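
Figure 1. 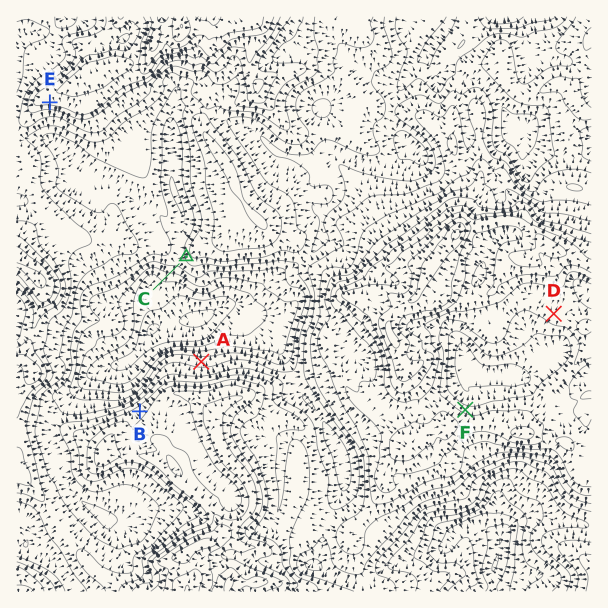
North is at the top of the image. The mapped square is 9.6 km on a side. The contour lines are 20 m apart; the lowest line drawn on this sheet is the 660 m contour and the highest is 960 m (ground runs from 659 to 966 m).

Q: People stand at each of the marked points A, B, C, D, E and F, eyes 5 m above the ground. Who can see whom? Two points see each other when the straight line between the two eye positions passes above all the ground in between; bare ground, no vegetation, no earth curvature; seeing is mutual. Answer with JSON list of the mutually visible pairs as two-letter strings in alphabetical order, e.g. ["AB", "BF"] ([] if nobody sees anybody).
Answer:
["AC", "AE", "BC", "BE", "CE", "DF"]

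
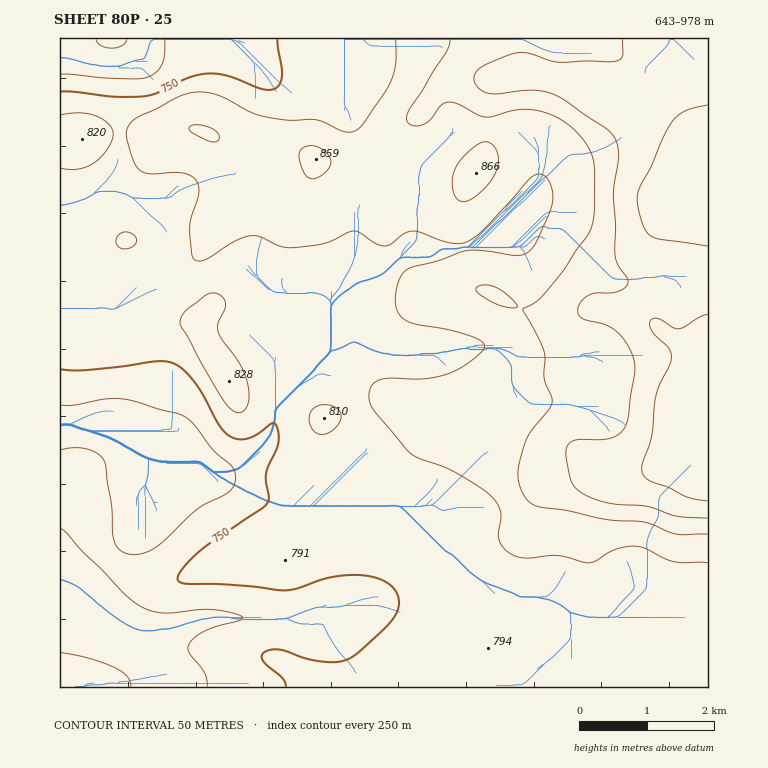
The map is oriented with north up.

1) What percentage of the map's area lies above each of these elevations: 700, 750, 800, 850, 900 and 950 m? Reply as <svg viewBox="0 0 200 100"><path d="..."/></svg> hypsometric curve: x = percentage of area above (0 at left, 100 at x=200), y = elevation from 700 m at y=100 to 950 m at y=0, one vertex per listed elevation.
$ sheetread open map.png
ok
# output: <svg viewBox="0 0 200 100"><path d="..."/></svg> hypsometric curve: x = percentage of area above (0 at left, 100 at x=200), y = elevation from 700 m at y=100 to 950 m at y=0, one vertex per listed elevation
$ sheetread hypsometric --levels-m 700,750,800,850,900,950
<svg viewBox="0 0 200 100"><path d="M184 100l-21-20-76-20-46-20-16-20-17-20"/></svg>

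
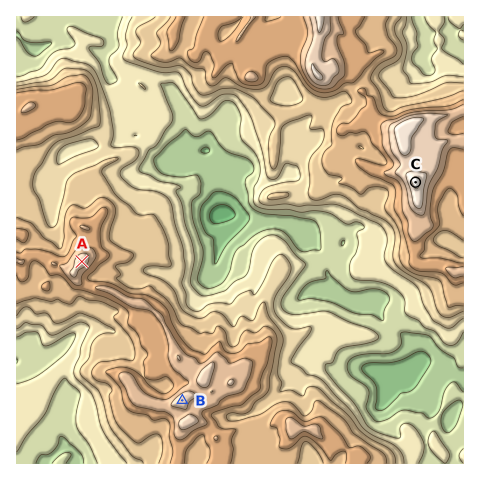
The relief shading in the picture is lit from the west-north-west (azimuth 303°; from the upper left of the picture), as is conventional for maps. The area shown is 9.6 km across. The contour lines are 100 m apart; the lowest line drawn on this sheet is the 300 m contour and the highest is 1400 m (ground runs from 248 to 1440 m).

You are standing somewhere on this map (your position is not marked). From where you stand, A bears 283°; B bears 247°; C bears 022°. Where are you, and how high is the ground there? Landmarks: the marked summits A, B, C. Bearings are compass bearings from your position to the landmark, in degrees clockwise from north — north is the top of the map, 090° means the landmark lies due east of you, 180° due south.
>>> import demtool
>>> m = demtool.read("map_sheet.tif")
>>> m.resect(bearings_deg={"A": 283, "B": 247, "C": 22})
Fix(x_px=358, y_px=326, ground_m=600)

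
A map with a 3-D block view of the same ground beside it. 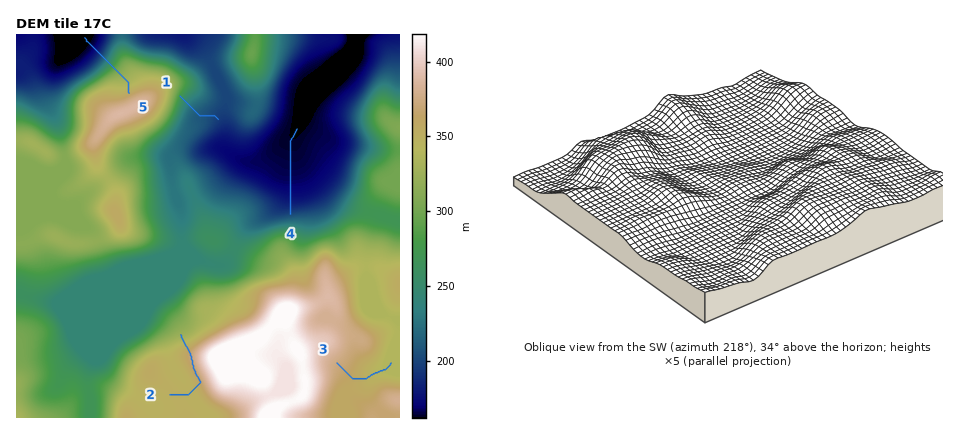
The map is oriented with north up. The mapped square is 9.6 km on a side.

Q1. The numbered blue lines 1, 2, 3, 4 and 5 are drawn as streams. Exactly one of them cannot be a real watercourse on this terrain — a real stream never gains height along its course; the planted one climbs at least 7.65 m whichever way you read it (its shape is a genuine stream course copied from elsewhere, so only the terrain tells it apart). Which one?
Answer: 2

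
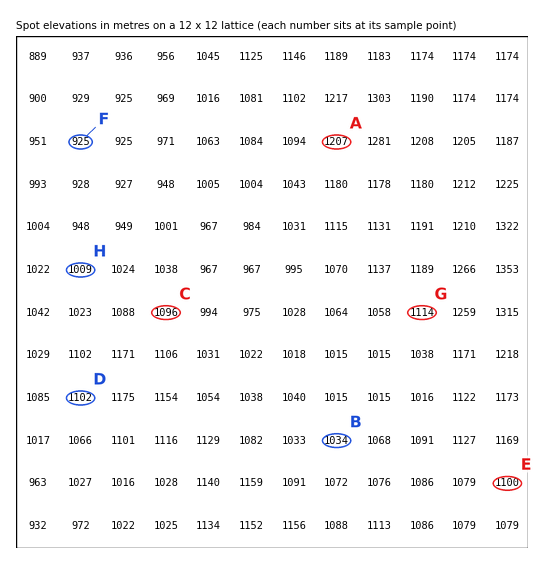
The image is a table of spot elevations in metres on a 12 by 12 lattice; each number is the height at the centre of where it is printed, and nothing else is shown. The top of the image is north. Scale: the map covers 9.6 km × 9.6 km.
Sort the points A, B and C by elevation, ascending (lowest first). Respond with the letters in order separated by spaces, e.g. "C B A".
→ B C A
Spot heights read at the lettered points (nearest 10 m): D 1100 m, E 1100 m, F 920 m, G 1110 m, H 1010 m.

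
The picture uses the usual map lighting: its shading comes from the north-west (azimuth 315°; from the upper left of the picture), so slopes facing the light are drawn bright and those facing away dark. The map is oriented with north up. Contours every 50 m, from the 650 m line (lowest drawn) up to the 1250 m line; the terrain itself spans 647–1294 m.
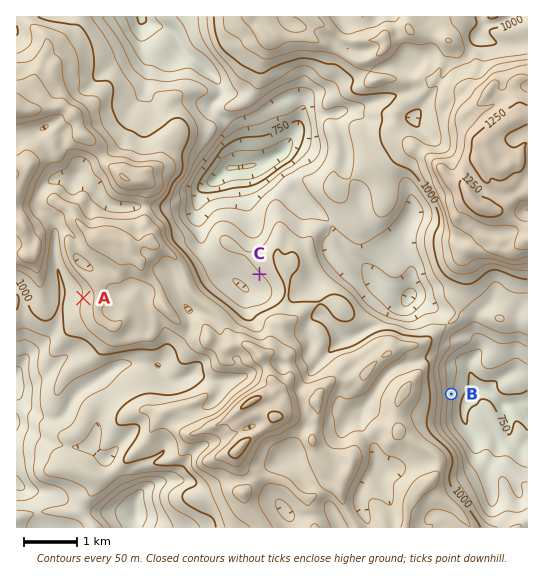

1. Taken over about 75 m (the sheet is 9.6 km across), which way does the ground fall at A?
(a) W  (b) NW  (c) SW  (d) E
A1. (a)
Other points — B E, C SW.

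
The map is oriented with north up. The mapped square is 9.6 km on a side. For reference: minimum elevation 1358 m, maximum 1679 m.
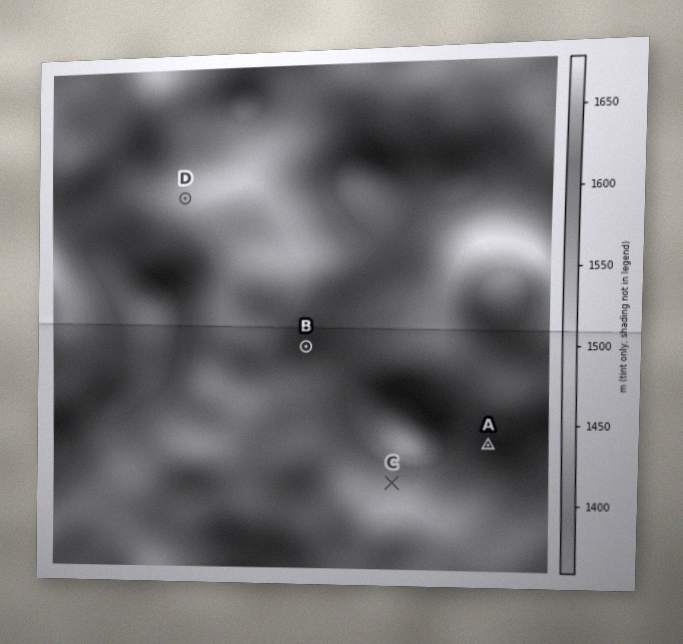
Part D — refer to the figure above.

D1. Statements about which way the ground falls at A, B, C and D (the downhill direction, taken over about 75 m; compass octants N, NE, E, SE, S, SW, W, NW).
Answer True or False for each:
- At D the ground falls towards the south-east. True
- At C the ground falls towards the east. False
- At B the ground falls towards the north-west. True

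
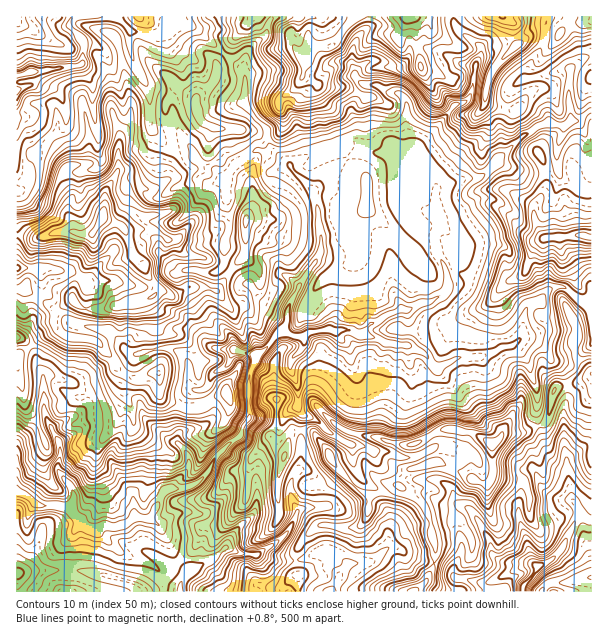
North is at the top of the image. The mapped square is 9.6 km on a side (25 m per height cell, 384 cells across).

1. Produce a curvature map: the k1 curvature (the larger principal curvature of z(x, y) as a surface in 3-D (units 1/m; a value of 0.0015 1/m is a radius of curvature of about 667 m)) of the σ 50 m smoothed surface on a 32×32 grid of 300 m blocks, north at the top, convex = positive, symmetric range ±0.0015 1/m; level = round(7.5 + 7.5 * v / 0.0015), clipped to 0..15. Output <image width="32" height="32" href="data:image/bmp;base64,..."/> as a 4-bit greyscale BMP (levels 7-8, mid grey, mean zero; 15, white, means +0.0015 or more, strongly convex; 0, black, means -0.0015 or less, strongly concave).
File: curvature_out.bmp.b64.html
<image width="32" height="32" href="data:image/bmp;base64,Qk12AgAAAAAAAHYAAAAoAAAAIAAAACAAAAABAAQAAAAAAAACAAATCwAAEwsAABAAAAAAAAAAAAAAABEREQAiIiIAMzMzAERERABVVVUAZmZmAHd3dwCIiIgAmZmZAKqqqgC7u7sAzMzMAN3d3QDu7u4A////AJiIiqqauqy6mZq86qqtz8qpmZiImInompiIiJ2cqImZmYiZmYmoza6HiYeNnKqciquYiZmJrJz53Mx4qprKu5rKqaqJqYro+Zhvh8mY2NeZiuqoipvbyOmorKuqmtjIea2JyYmbnrjoi9maqbvZmoquq8mJyfrqyY+amaqH1oqKjpuquorsn6rrz//7reuqeau5ibiJn7nbv7iWfeq9nYnIqXmau7zv6fl3h3l5fb6JuKiKqqeezrm4iIiIiHm9yqeHfJq4uvvoqIiIqJiKmovIqsmImZrJ+7qamJqIiIm6msqYiamb3YyomcuYiIh3rLmr3LqZirqsuamYmZqpieqpq3qs7KyJubiImZiI2ojZqImIjmqae4q5iIiJmKzYuKd4uryLycmKioiImIeYybfOvMe564fJmZmIiIiHeczdurnbm52o2ZmJiIiIiHupiWi4uarrp6qYiYiHiIipyIeIyruamXiaeIh5iIeKu4qIiOuOp5mIioiIiIiIioiLmJiZn3iHqIiIiIiHeIqJypiIiYynmKvKyIiIeHiKqpuZp6ucuJmoieibmKmr76uoubqcm7iZmIrbuq23r7zoqpupqpmoyZmHfKuKqvva94maqanKm4iaeYyqmpromOyKeJrJrJh5mqm6nKy7qbmbyqepi8qZiJi6qqjKmpqKq5iq"/>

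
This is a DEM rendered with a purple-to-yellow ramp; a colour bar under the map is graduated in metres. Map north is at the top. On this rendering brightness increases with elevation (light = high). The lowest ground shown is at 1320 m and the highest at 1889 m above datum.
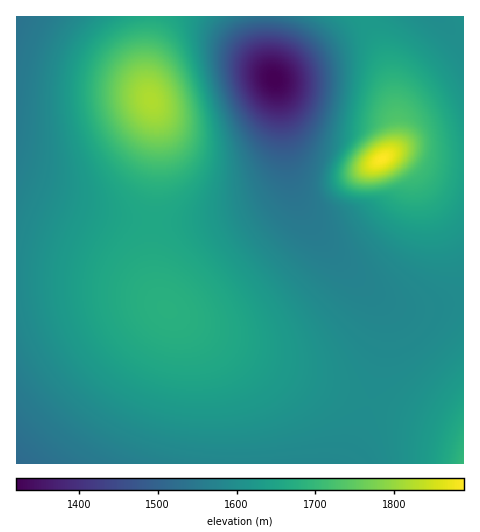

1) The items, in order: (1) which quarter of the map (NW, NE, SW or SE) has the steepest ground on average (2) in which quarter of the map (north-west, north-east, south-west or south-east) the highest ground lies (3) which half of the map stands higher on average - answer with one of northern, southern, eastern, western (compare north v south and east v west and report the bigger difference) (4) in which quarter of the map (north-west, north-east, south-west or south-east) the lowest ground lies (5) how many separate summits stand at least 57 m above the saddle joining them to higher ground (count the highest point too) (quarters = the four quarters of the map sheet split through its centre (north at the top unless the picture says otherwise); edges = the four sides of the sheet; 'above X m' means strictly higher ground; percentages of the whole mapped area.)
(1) The north-east quarter is the steepest part of the map.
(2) Look to the north-east quarter for the highest ground.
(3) The western half stands higher on average than the eastern half.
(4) Look to the north-east quarter for the lowest ground.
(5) Counting only tops that stand 57 m proud, the map has 3 summits.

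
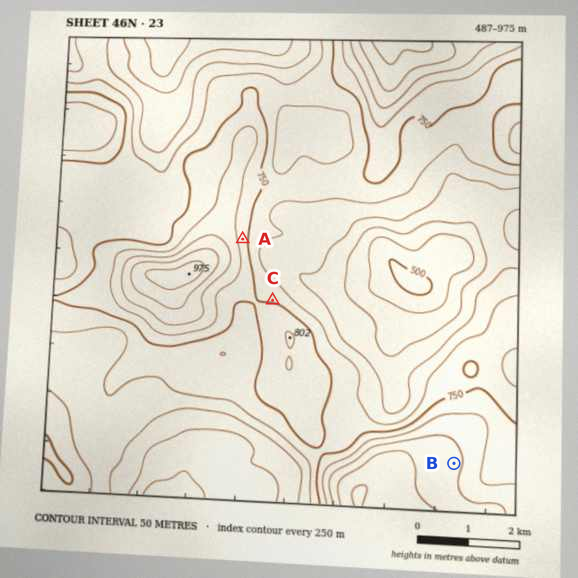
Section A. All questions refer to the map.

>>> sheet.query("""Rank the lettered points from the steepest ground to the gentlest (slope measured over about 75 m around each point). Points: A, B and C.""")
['A', 'C', 'B']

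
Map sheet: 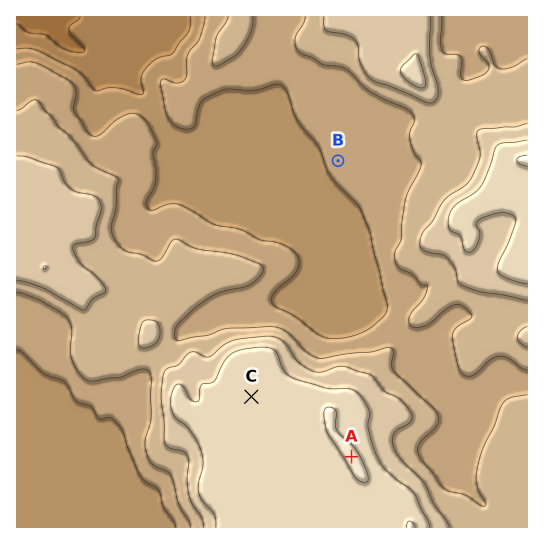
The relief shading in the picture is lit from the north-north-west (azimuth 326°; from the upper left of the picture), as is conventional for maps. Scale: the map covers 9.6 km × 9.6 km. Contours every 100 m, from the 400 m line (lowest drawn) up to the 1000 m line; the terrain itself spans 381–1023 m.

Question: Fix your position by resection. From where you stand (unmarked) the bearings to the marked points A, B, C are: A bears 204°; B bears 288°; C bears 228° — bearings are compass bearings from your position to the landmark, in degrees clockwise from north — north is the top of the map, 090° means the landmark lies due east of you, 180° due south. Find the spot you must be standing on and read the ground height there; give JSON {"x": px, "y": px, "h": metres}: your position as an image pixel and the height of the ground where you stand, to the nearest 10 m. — {"x": 465, "y": 203, "h": 930}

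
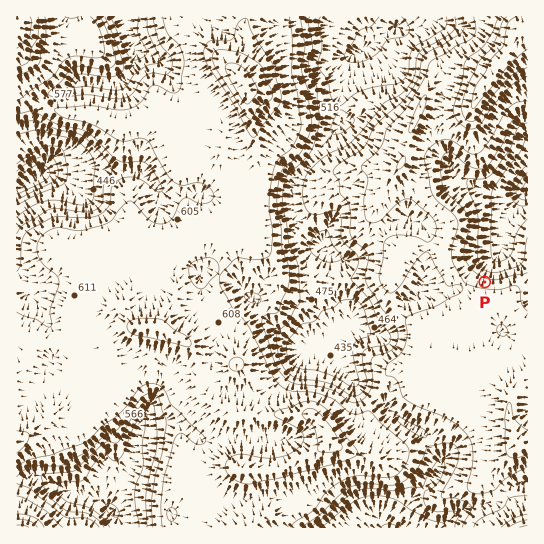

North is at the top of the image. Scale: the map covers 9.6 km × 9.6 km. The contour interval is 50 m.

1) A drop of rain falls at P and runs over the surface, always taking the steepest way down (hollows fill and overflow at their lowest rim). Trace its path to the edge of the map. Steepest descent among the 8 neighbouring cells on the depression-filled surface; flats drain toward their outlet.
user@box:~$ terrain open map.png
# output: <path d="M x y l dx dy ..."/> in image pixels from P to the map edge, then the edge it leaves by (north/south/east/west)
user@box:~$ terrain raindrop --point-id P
<path d="M485 282l0-7 4-8 8-8 4-8 0-4 1-1 0-11 1-1 2-8 4-7 9-9 1-7 4-8 4-4"/>
exit: east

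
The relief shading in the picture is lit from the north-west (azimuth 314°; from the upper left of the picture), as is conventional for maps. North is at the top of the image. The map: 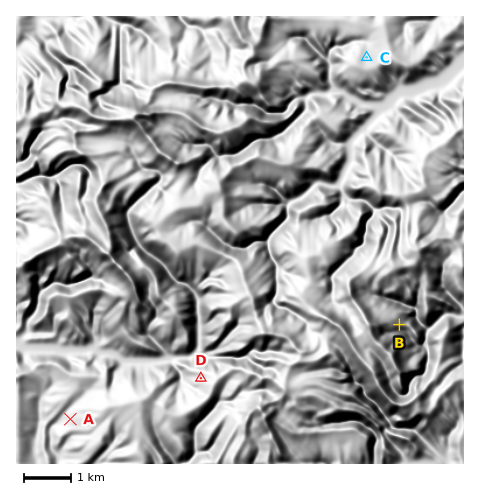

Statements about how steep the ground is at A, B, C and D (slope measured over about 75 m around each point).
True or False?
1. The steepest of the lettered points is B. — True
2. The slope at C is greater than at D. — False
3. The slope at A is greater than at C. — True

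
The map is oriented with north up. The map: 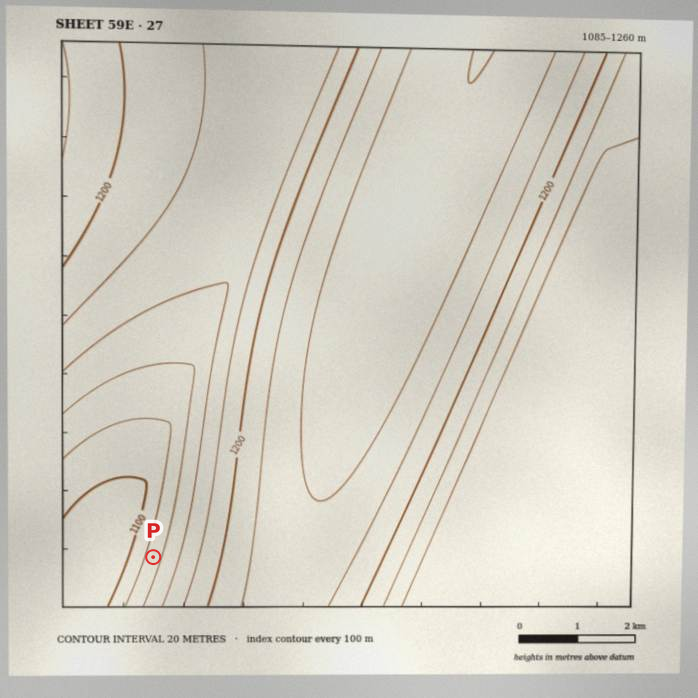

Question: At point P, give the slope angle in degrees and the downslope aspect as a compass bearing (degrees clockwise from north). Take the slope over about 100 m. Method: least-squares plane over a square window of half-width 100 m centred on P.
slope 4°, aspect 287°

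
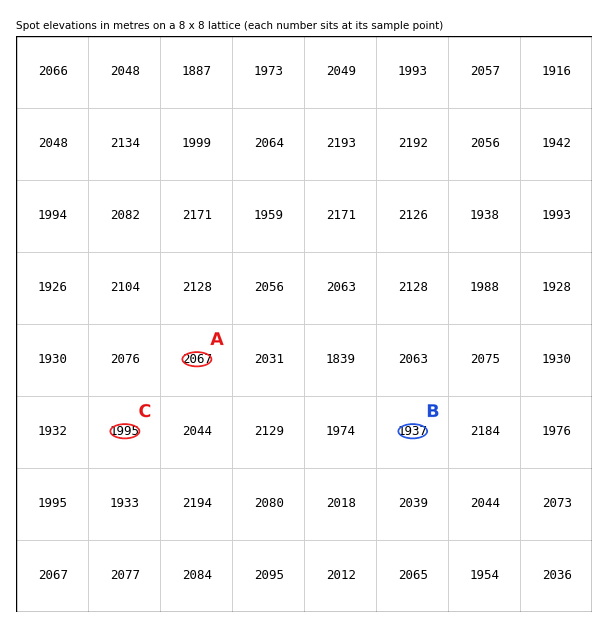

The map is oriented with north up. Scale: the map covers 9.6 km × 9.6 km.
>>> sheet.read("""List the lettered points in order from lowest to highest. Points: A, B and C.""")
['B', 'C', 'A']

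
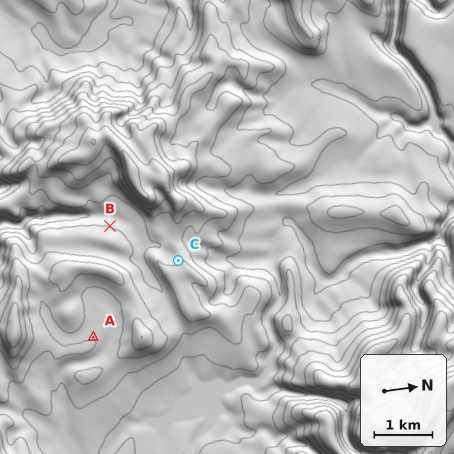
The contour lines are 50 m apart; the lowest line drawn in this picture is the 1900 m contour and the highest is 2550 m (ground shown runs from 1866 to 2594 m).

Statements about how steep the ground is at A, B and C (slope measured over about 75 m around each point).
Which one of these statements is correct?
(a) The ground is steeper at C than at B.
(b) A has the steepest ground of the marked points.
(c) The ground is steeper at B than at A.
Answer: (c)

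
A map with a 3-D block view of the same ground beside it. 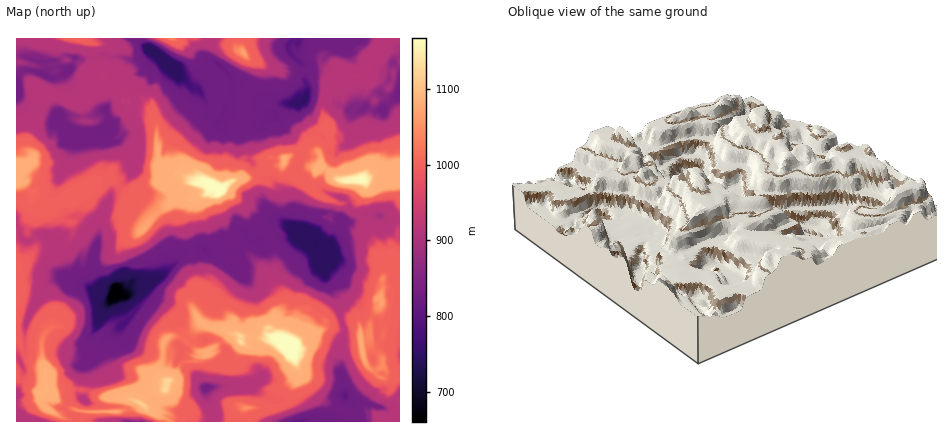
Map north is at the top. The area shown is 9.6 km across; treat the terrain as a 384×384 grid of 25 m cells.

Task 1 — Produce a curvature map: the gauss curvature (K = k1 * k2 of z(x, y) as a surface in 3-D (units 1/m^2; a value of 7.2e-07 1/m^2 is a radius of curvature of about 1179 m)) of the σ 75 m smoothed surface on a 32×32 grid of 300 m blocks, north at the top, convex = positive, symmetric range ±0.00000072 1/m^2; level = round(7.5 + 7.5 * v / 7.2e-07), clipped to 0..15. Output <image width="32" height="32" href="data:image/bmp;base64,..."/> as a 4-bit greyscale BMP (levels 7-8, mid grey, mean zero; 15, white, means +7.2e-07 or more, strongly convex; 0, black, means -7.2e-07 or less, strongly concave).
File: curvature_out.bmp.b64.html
<image width="32" height="32" href="data:image/bmp;base64,Qk12AgAAAAAAAHYAAAAoAAAAIAAAACAAAAABAAQAAAAAAAACAAATCwAAEwsAABAAAAAAAAAAAAAAABEREQAiIiIAMzMzAERERABVVVUAZmZmAHd3dwCIiIgAmZmZAKqqqgC7u7sAzMzMAN3d3QDu7u4A////AFXHRSmRi3mplmZGmGh3eYdmui8JRMdYVC+rV4hoR3aT6YlgD4Z3mm+helhEdZlnbAh1d4n0F7ymZWXUj4xneJW36n+ICvZWB3mn50F3vIaXtjiGdnoLCU+3NnefaFG8dmdmS3d9dvk5V/VKjUiXpndHd7QZh2qTOYaGaoSKlbeHqYfn2GZniJmZmEdYd5NVZ4e+m2GGiHOIk2WKh3lndsaHQZGb+neMV4aZt6iHVpX4h1qBw+V3h6mXiHRXmFxZV3lMZ1G6eMd4h4mYZ36Gh2d5Z6Y/c2hiVld0qWt4tnmIe1d414h3l2h4d4ZYZ6d5i4aJV5WD95eJZnh3iYaFpJVod6d0lsdodofTg/mHjDd4aIh2d5dzeYmEbmVIaGYXq3d3iI54iWaBl0mZl3zMaoWUU3h2FFp3es1ZlpeBS1ZYh193iH1IhnpplVVHZW3aeHx0eImIm3homEOD9ZjHZ3dvZHd3R5WXeXh2lbB3Ooh6p1qYedWKeIeYp4dohYl3iFOYaHeWhGh3iHd4poW0eFaHfneUl3iHeHd4d2R+epb3V0Z5bHhPeXZ4eIWP4GiYlLd2d3Z3WHaJd3d3iMZ3dZl+mGeIdWdcN3d2WUc4d4hoc4a3eHqYnReIaLPGiJZXZqiItmhYaWQPafmXiGWbiHdnhmi1Pq9PYAtxypl3eHd3"/>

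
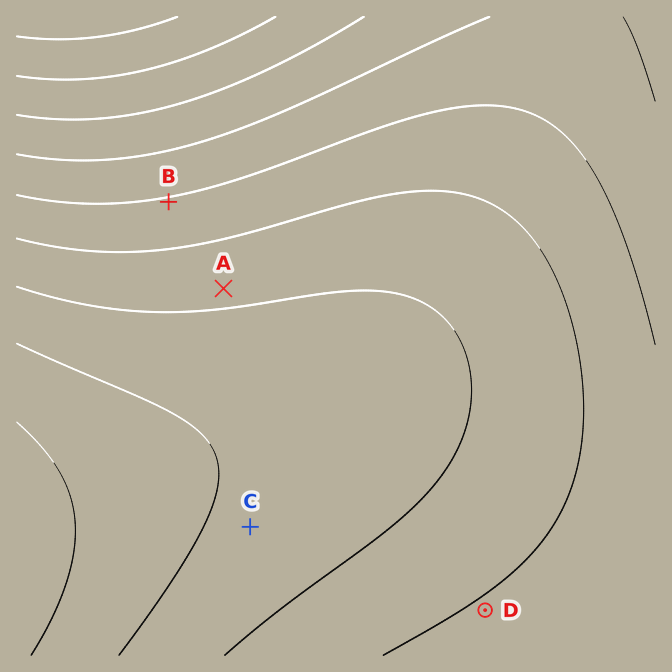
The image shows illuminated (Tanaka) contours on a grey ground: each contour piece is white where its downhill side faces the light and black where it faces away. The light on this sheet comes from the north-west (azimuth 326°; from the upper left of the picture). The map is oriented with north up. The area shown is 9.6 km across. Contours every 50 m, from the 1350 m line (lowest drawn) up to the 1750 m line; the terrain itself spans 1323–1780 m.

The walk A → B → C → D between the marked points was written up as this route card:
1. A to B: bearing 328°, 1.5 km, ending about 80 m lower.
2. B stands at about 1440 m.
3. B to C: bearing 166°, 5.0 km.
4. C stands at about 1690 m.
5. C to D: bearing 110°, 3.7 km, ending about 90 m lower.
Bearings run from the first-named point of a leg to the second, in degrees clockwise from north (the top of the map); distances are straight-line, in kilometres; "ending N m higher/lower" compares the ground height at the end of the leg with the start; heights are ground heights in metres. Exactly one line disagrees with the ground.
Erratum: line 2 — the height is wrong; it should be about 1550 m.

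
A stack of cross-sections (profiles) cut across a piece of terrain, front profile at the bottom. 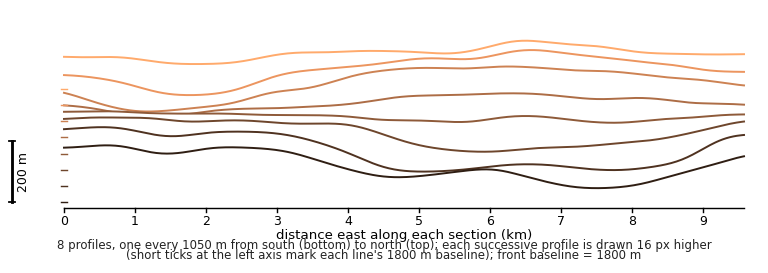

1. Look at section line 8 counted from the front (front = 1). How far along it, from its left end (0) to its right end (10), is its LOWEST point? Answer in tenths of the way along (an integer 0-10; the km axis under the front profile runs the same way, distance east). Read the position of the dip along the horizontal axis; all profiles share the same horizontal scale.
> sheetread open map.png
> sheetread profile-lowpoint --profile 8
2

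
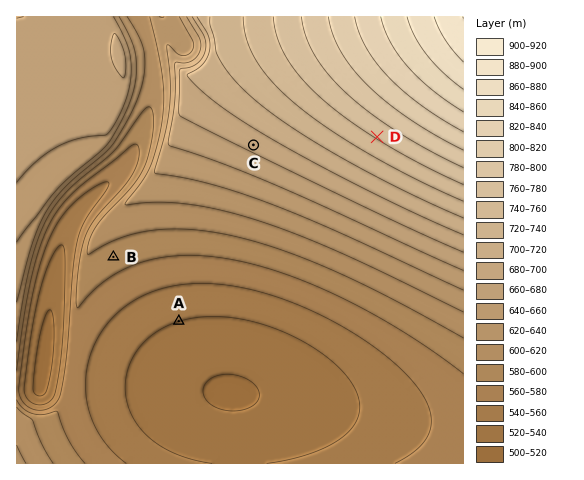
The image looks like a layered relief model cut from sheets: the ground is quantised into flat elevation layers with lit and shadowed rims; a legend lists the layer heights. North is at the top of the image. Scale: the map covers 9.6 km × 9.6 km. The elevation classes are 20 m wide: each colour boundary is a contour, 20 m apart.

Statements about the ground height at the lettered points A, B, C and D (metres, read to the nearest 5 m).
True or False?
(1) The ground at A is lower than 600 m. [True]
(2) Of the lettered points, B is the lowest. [False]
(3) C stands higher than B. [True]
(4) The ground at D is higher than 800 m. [False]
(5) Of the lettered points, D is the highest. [True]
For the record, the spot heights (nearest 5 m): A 540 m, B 590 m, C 685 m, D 760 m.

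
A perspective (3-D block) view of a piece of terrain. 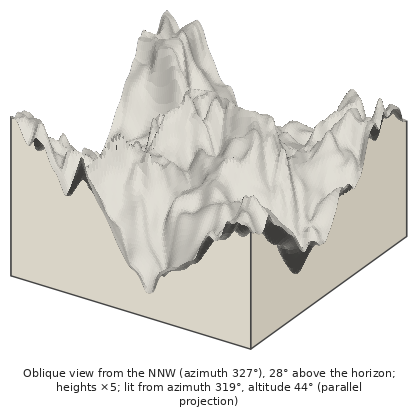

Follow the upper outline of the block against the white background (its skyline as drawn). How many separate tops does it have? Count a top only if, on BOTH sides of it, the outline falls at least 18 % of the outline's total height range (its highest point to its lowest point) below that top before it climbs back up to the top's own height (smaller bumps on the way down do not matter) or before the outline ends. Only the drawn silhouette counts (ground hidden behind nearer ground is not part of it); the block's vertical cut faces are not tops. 2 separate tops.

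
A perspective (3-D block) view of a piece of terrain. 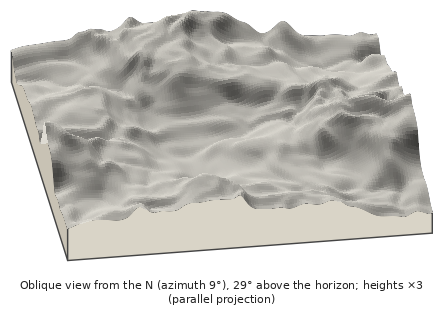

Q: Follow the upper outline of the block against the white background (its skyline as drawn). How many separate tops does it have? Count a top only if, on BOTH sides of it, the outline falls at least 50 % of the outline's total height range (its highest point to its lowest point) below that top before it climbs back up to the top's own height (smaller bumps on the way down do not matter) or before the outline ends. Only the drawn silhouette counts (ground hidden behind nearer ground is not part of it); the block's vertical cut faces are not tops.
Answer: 0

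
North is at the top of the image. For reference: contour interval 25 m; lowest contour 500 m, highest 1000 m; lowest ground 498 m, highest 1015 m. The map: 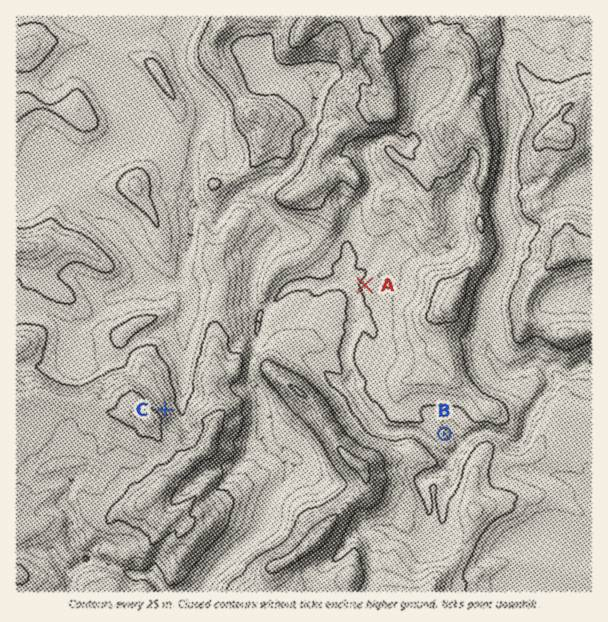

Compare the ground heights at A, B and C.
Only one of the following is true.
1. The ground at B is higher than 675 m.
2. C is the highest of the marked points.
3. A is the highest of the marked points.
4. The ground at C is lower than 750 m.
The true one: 2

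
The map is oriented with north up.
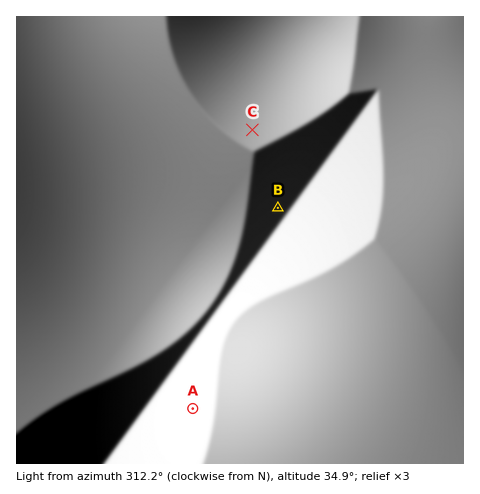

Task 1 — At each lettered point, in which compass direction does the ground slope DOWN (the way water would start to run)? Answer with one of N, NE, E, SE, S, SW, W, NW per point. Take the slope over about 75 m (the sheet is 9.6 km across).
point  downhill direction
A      NW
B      SE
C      N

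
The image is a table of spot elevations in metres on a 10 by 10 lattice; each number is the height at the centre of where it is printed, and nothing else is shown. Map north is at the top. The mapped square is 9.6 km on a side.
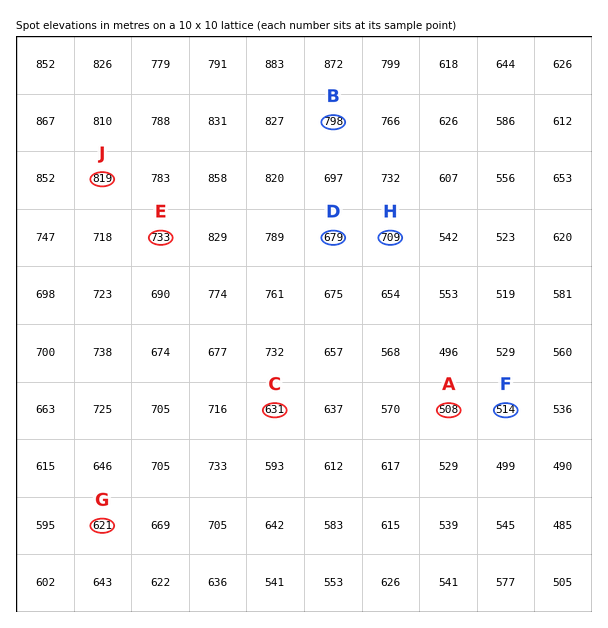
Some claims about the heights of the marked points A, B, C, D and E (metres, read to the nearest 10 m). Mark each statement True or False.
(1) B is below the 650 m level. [False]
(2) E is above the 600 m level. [True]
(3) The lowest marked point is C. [False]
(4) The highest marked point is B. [True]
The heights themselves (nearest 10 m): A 510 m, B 800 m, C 630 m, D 680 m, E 730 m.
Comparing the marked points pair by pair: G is below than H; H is below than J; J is above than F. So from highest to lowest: J H G F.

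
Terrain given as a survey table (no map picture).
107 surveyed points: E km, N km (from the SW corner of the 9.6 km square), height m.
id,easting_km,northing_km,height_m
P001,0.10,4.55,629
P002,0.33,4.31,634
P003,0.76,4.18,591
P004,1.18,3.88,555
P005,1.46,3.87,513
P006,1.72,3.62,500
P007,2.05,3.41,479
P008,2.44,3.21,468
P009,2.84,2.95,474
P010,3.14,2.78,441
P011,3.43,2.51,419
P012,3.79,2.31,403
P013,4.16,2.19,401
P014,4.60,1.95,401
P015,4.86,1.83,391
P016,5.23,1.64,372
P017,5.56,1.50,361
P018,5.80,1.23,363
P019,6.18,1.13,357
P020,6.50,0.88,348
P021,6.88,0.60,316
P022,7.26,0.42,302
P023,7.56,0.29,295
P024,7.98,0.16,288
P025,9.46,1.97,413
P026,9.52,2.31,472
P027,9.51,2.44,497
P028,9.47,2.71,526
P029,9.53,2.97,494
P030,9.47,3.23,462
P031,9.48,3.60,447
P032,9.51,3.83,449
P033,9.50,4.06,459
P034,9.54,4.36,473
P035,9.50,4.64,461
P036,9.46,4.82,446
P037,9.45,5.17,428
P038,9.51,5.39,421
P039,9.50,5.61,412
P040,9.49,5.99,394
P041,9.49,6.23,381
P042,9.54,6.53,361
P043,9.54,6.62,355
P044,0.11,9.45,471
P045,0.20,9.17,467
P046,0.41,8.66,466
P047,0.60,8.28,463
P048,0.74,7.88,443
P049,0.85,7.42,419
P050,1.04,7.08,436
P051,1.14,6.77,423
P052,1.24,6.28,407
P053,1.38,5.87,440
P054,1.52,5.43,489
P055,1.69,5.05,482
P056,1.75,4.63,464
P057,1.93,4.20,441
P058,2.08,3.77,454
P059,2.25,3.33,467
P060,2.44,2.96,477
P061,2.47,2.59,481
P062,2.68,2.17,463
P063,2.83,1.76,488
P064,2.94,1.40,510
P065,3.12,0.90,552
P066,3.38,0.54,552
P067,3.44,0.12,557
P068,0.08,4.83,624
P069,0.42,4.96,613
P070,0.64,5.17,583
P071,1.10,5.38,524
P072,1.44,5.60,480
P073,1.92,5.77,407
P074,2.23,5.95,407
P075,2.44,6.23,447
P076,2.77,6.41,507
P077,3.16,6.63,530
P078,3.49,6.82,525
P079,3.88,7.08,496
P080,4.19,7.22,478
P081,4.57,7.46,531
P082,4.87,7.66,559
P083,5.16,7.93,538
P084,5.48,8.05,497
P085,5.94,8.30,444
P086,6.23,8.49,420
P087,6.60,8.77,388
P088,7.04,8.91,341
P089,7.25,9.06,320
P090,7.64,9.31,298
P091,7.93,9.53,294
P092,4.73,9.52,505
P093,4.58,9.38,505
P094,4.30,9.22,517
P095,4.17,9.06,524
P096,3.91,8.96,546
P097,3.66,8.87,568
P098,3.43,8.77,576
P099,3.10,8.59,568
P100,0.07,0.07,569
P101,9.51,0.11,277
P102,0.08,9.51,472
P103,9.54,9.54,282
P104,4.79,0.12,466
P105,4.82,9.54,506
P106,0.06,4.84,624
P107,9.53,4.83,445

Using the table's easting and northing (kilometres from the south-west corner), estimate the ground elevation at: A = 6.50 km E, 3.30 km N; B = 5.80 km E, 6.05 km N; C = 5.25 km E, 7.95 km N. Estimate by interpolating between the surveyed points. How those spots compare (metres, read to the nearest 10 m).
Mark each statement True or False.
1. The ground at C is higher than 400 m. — True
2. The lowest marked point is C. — False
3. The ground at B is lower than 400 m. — False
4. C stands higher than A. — True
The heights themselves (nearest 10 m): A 390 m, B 540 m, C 530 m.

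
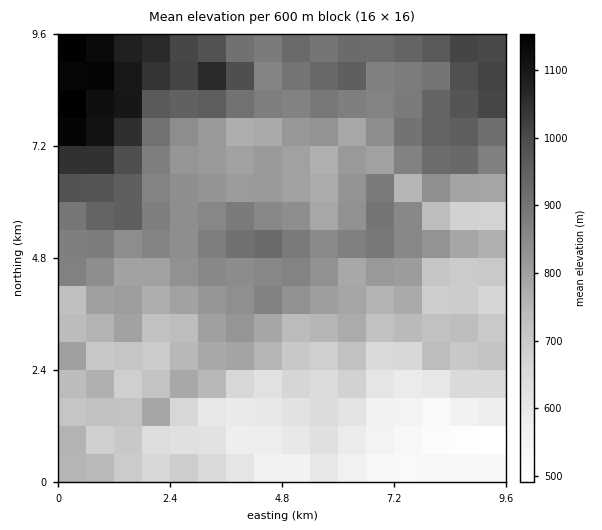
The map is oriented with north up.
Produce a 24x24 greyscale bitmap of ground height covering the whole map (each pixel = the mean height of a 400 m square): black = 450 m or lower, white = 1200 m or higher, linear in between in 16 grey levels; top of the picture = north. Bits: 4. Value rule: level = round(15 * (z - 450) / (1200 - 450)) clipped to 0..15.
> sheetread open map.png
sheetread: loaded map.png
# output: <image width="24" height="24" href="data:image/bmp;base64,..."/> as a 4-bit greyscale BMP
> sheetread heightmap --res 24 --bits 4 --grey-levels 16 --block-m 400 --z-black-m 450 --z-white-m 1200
<image width="24" height="24" href="data:image/bmp;base64,Qk2WAQAAAAAAAHYAAAAoAAAAGAAAABgAAAABAAQAAAAAACABAAATCwAAEwsAABAAAAAAAAAAAAAAABEREQAiIiIAMzMzAERERABVVVUAZmZmAHd3dwCIiIgAmZmZAKqqqgC7u7sAzMzMAN3d3QDu7u4A////AGZmVVRDMiIyIREiIWZUM1VDMjNDIiIhIWZFZDMyIzNDIiEREWRld0MzMzRDMiISIlV1V2RDM0Q0MzIjQ2dlRXd1RERFQzJEVIZVVWd3ZlVGVDVlVXVWZVZndlVmZFZmZmV4ZmeId2ZnZmVmVVZ4Z3d4iId3ZnVVVGd3Z3eHiIh3Z3ZVRJmHd4iIiImHeHZVVpiIeYiZmZiZiYh3h4qpmIiaqZh4qJl1VJmqmIiIiId3mYZVVbuqqIiHd3d3mWd2Zru6qIh3d3dnl2mZl8zLuHd3d3ZnhpmaqN3cuId2Znd2aJmqmf7tyZmHeIiIiZq7qu3d2quqqImZiImqu+7ty7vMmJmqmImau+7t3czLiZmaqZmbu+7dzLupiamZmaq7uw=="/>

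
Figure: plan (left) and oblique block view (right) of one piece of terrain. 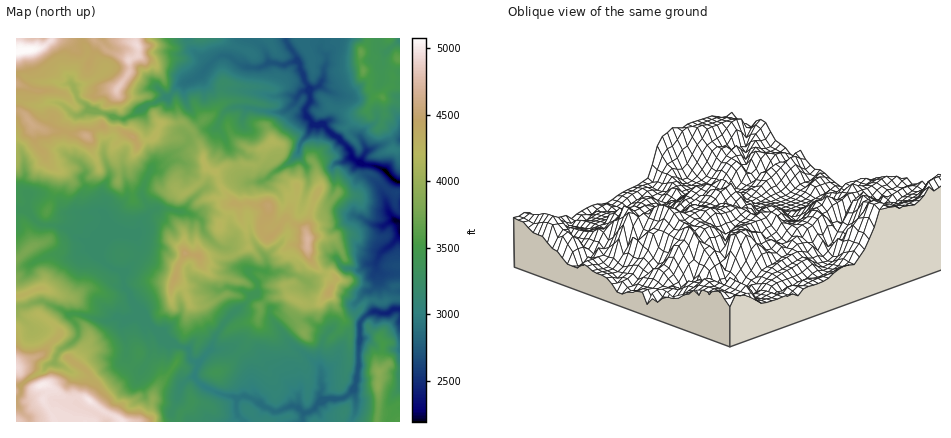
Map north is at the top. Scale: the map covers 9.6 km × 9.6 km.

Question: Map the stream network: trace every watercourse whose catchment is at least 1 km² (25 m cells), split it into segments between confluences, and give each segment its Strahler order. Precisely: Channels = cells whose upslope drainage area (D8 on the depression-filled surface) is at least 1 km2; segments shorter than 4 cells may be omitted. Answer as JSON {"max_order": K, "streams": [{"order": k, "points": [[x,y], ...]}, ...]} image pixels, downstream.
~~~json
{"max_order": 3, "streams": [{"order": 3, "points": [[298, 408], [304, 412], [308, 412], [314, 410], [320, 404], [324, 404], [328, 400], [338, 400], [338, 398]]}, {"order": 3, "points": [[338, 398], [344, 398], [346, 396], [352, 392], [352, 388], [356, 384], [356, 376], [358, 374], [358, 366], [358, 364], [360, 322], [366, 316], [372, 312], [386, 314], [392, 310], [400, 310]]}, {"order": 1, "points": [[298, 396], [298, 408]]}, {"order": 1, "points": [[188, 380], [190, 378], [194, 378], [196, 378]]}, {"order": 3, "points": [[196, 378], [200, 384], [214, 392], [224, 396], [230, 396], [234, 398], [248, 396], [256, 402], [260, 402], [264, 406], [274, 412], [278, 412], [288, 406], [298, 408]]}, {"order": 1, "points": [[138, 378], [138, 376], [146, 366], [150, 354], [150, 346], [144, 330], [144, 324]]}, {"order": 1, "points": [[42, 372], [48, 364], [54, 362], [58, 354], [64, 348], [72, 342], [78, 338], [78, 330], [76, 324], [70, 318], [70, 314]]}, {"order": 2, "points": [[320, 368], [322, 372], [322, 386], [322, 386], [320, 392], [320, 398], [338, 398]]}, {"order": 3, "points": [[198, 366], [196, 370], [196, 378]]}, {"order": 1, "points": [[320, 360], [320, 368]]}, {"order": 1, "points": [[126, 354], [126, 342], [122, 330], [122, 326], [128, 320]]}, {"order": 1, "points": [[296, 348], [306, 356], [320, 368]]}, {"order": 3, "points": [[180, 346], [186, 348], [190, 350], [190, 358], [192, 360], [196, 362], [198, 366]]}, {"order": 2, "points": [[144, 324], [148, 324], [174, 346], [180, 346]]}, {"order": 2, "points": [[128, 320], [138, 320], [144, 324]]}, {"order": 2, "points": [[70, 314], [78, 314], [100, 320], [110, 320], [118, 316], [122, 318], [128, 320]]}, {"order": 1, "points": [[18, 306], [28, 306], [32, 302], [44, 302], [50, 306], [60, 308], [68, 314], [70, 314]]}, {"order": 2, "points": [[250, 298], [242, 306], [234, 312], [222, 324], [214, 338], [210, 350], [200, 360], [200, 362], [198, 366]]}, {"order": 1, "points": [[226, 288], [244, 290], [250, 294], [250, 298]]}, {"order": 1, "points": [[286, 274], [282, 272], [266, 272], [264, 270]]}, {"order": 2, "points": [[264, 270], [250, 270], [250, 274], [258, 282], [258, 292], [250, 298]]}, {"order": 1, "points": [[376, 270], [376, 262]]}, {"order": 3, "points": [[108, 266], [116, 270], [118, 270], [124, 276], [124, 288], [130, 292], [132, 300], [148, 320], [154, 326], [156, 328], [180, 346]]}, {"order": 3, "points": [[104, 262], [108, 266]]}, {"order": 2, "points": [[376, 262], [380, 254], [400, 236], [400, 230]]}, {"order": 1, "points": [[266, 262], [266, 270], [264, 270]]}, {"order": 1, "points": [[72, 256], [76, 256], [80, 252], [84, 252], [88, 250], [94, 256], [108, 266]]}, {"order": 3, "points": [[102, 250], [102, 258], [104, 262]]}, {"order": 2, "points": [[132, 236], [116, 236], [112, 238], [102, 250]]}, {"order": 1, "points": [[134, 236], [132, 236]]}, {"order": 1, "points": [[206, 234], [202, 228], [202, 222], [198, 216], [192, 216], [188, 212], [176, 212], [172, 210], [156, 208], [152, 212], [140, 224]]}, {"order": 2, "points": [[140, 224], [138, 230], [132, 236]]}, {"order": 1, "points": [[356, 216], [362, 218], [364, 220], [372, 224], [378, 224], [378, 226], [384, 226], [392, 220], [400, 222]]}, {"order": 2, "points": [[104, 214], [104, 222], [102, 226], [102, 250]]}, {"order": 1, "points": [[106, 202], [104, 214]]}, {"order": 1, "points": [[28, 196], [28, 204], [32, 212], [32, 216], [38, 224], [46, 226], [58, 226], [62, 228], [68, 228], [76, 238], [78, 238], [84, 240], [104, 262]]}, {"order": 1, "points": [[264, 180], [268, 178], [274, 172], [286, 164], [298, 152], [300, 146], [302, 142], [308, 136], [312, 126], [314, 126]]}, {"order": 1, "points": [[150, 170], [150, 172], [148, 176], [142, 188], [142, 196], [148, 206], [148, 214], [140, 224]]}, {"order": 1, "points": [[82, 166], [84, 168], [84, 174], [82, 176], [82, 180], [84, 184], [84, 190], [78, 202], [78, 212], [78, 212], [102, 212], [104, 214]]}, {"order": 2, "points": [[364, 164], [378, 166], [384, 170], [394, 180], [400, 182]]}, {"order": 1, "points": [[366, 152], [362, 158], [362, 162], [364, 164]]}, {"order": 1, "points": [[218, 126], [222, 114], [228, 108], [236, 106], [242, 106], [244, 108], [254, 108], [266, 112], [284, 112], [290, 108], [296, 102], [296, 98], [302, 92], [306, 92], [310, 94]]}, {"order": 2, "points": [[314, 126], [324, 126], [350, 150], [352, 152], [352, 156], [356, 162], [360, 164], [364, 164]]}, {"order": 1, "points": [[72, 114], [76, 116], [78, 116], [86, 112], [96, 112]]}, {"order": 2, "points": [[96, 112], [102, 112], [108, 116], [112, 116], [116, 118], [126, 118], [142, 110], [148, 104], [154, 104], [158, 100], [162, 98], [164, 98], [168, 96], [170, 96], [180, 84], [196, 78], [202, 74], [206, 68], [216, 58], [222, 56], [228, 56], [240, 66], [242, 66], [250, 66], [250, 68], [260, 68], [270, 62], [278, 64], [286, 64], [290, 62], [296, 62], [300, 66], [300, 70], [304, 76], [304, 80], [308, 86], [310, 90]]}, {"order": 2, "points": [[310, 94], [310, 98], [306, 108], [306, 114], [314, 126]]}, {"order": 2, "points": [[310, 90], [310, 94]]}, {"order": 1, "points": [[72, 82], [76, 92], [78, 98], [82, 102], [84, 104], [88, 108], [96, 112]]}, {"order": 1, "points": [[324, 68], [324, 78], [320, 86], [314, 88], [312, 88], [310, 90]]}]}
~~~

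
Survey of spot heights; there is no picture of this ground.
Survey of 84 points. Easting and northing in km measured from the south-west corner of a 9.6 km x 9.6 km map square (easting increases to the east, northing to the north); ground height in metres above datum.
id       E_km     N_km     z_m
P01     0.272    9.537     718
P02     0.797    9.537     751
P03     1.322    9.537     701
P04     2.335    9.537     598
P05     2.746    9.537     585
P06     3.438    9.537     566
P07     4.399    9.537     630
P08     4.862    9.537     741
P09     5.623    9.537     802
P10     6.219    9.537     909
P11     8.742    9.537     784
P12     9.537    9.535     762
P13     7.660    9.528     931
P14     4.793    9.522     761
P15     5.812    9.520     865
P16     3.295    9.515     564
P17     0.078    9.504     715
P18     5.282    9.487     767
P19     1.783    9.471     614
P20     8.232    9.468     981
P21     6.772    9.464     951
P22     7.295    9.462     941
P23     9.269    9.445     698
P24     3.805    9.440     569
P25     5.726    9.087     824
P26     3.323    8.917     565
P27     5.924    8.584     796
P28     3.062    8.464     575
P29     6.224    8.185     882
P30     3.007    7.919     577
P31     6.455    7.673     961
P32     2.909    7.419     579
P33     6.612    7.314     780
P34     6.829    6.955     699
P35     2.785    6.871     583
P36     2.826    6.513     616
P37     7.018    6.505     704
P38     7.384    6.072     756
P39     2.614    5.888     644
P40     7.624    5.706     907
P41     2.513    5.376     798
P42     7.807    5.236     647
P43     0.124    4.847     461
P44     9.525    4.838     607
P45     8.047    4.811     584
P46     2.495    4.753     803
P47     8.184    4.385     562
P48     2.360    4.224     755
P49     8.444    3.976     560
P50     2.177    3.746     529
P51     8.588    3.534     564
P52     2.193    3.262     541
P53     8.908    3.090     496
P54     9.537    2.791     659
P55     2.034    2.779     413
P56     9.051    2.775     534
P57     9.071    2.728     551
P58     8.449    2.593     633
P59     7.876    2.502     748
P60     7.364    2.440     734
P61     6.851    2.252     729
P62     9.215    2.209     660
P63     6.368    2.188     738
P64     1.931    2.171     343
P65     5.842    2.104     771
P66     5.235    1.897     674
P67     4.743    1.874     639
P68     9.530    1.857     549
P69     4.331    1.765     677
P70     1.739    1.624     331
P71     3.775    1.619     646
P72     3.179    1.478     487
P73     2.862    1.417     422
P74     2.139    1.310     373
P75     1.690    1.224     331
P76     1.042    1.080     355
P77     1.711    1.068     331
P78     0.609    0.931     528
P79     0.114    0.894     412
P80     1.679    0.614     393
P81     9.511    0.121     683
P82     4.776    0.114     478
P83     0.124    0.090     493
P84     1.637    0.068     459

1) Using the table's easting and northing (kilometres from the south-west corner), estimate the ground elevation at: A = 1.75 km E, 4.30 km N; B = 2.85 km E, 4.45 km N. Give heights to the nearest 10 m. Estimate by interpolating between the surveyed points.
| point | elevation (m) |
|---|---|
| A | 550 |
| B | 730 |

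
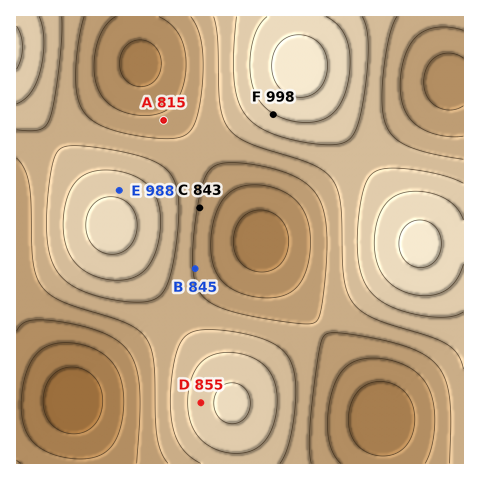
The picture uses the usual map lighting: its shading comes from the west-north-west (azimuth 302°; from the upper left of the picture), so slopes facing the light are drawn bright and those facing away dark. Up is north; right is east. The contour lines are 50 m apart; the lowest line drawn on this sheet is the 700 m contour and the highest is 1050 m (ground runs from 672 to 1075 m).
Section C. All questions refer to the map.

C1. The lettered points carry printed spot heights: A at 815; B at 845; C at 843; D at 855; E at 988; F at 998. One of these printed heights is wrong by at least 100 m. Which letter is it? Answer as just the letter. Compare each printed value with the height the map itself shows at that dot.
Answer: D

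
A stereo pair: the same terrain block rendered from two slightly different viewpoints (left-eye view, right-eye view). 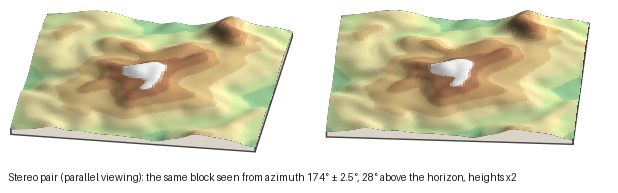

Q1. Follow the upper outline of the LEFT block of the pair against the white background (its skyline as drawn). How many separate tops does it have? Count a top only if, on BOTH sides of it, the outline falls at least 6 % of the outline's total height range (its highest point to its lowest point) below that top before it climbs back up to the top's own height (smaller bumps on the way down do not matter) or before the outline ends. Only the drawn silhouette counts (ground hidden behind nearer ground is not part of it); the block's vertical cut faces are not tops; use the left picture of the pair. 2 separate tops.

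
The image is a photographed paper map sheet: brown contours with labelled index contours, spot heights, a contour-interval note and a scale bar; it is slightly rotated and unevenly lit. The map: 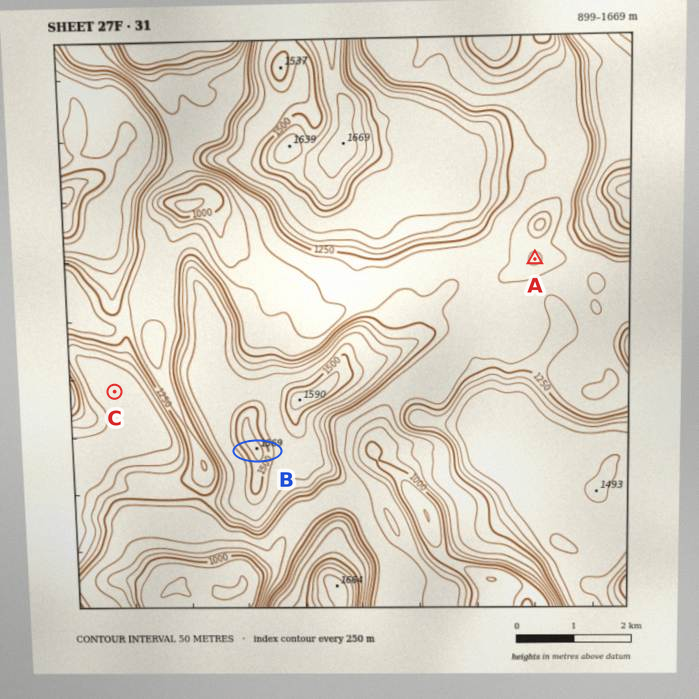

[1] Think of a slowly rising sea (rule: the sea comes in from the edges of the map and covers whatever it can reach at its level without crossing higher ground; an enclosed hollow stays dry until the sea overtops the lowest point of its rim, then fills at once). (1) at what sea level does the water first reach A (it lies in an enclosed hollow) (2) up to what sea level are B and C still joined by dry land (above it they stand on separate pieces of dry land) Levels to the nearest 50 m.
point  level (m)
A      1150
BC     1250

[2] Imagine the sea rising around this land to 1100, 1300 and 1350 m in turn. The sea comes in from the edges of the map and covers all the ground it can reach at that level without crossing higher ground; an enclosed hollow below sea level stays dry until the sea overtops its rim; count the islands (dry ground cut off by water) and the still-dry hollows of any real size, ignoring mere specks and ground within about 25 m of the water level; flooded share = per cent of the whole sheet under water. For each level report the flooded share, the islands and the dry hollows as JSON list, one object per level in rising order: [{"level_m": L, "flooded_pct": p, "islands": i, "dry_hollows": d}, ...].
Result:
[{"level_m": 1100, "flooded_pct": 8, "islands": 0, "dry_hollows": 2}, {"level_m": 1300, "flooded_pct": 55, "islands": 1, "dry_hollows": 0}, {"level_m": 1350, "flooded_pct": 60, "islands": 1, "dry_hollows": 0}]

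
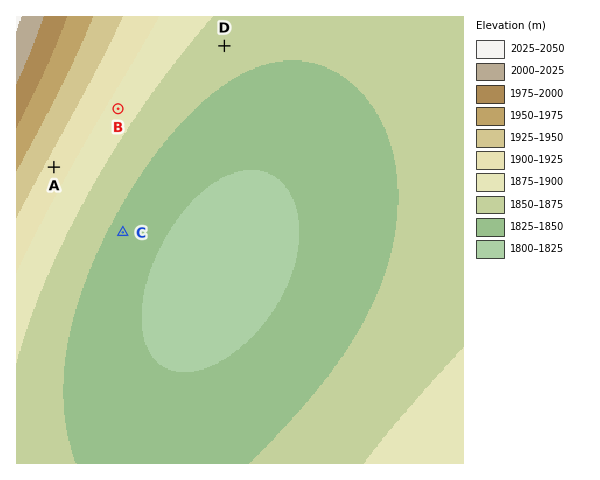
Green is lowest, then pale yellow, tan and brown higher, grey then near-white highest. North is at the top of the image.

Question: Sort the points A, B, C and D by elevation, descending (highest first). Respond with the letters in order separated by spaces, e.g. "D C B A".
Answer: A B D C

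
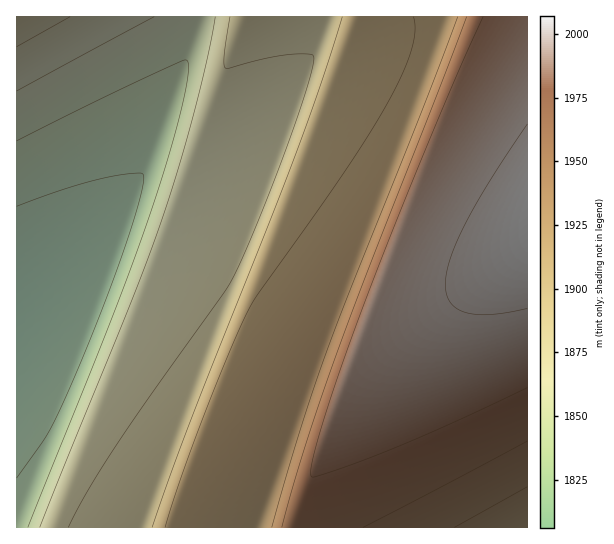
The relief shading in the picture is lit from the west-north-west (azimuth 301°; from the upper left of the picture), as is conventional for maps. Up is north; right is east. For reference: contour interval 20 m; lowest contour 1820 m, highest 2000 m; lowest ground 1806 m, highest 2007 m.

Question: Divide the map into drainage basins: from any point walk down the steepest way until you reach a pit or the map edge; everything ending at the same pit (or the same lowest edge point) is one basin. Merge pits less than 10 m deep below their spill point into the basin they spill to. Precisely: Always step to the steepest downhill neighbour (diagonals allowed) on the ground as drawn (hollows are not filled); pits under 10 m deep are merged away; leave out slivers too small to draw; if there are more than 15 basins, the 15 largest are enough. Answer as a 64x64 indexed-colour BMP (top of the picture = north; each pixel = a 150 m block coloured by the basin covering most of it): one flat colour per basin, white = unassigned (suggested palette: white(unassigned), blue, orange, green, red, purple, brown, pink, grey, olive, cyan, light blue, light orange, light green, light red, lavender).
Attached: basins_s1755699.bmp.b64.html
<image width="64" height="64" href="data:image/bmp;base64,Qk12CAAAAAAAAHYAAAAoAAAAQAAAAEAAAAABAAQAAAAAAAAIAAATCwAAEwsAABAAAAAAAAAA////ALR3HwAOf/8ALKAsACgn1gC9Z5QAS1aMAMJ34wB/f38AIr28AM++FwDox64AeLv/AIrfmACWmP8A1bDFABEREREREREREREREREREREREiIiIiIiIiIiIiIiIiIiERERERERERERERERERERERESIiIiIiIiIiIiIiIiIiIREREREREREREREREREREREREiIiIiIiIiIiIiIiIiIhERERERERERERERERERERERESIiIiIiIiIiIiIiIiIiERERERERERERERERERERERERIiIiIiIiIiIiIiIiIiIRERERERERERERERERERERERESIiIiIiIiIiIiIiIiIhERERERERERERERERERERERERIiIiIiIiIiIiIiIiIiERERERERERERERERERERERERESIiIiIiIiIiIiIiIiIRERERERERERERERERERERERERIiIiIiIiIiIiIiIiIhEREREREREREREREREREREREREiIiIiIiIiIiIiIiIiERERERERERERERERERERERERERIiIiIiIiIiIiIiIiIREREREREREREREREREREREREREiIiIiIiIiIiIiIiIhERERERERERERERERERERERERERIiIiIiIiIiIiIiIiEREREREREREREREREREREREREREiIiIiIiIiIiIiIiIRERERERERERERERERERERERERESIiIiIiIiIiIiIiIhEREREREREREREREREREREREREREiIiIiIiIiIiIiIiERERERERERERERERERERERERERESIiIiIiIiIiIiIiIREREREREREREREREREREREREREREiIiIiIiIiIiIiIhERERERERERERERERERERERERERERIiIiIiIiIiIiIiERERERERERERERERERERERERERERESIiIiIiIiIiIiIREREREREREREREREREREREREREREREiIiIiIiIiIiIhERERERERERERERERERERERERERERERIiIiIiIiIiIiERERERERERERERERERERERERERERERESIiIiIiIiIiIREREREREREREREREREREREREREREREREiIiIiIiIiIhEREREREREREREREREREREREREREREREREiIiIiIiIiERERERERERERERERERERERERERERERERERIiIiIiIiIRERERERERERERERERERERERERERERERERESIiIiIiIhEREREREREREREREREREREREREREREREREREiIiIiIiEREREREREREREREREREREREREREREREREREREiIiIiIRERERERERERERERERERERERERERERERERERERIiIiIhERERERERERERERERERERERERERERERERERERERIiIiERERERERERERERERERERERERERERERERERERERESIiIREREREREREREREREREREREREREREREREREREREREiIhEREREREREREREREREREREREREREREREREREREREREiERERERERERERERERERERERERERERERERERERERERERIRERERERERERERERERERERERERERERERERERERERERERERERERERERERERERERERERERERERERERERERERERERERERERERERERERERERERERERERERERERERERERERERERERERERERERERERERERERERERERERERERERERERERERERERERERERERERERERERERERERERERERERERERERERERERERERERERERERERERERERERERERERERERERERERERERERERERERERERERERERERERERERERERERERERERERERERERERERERERERERERERERERERERERERERERERERERERERERERERERERERERERERERERERERERERERERERERERERERERERERERERERERERERERERERERERERERERERERERERERERERERERERERERERERERERERERERERERERERERERERERERERERERERERERERERERERERERERERERERERERERERERERERERERERERERERERERERERERERERERERERERERERERERERERERERERERERERERERERERERERERERERERERERERERERERERERERERERERERERERERERERERERERERERERERERERERERERERERERERERERERERERERERERERERERERERERERERERERERERERERERERERERERERERERERERERERERERERERERERERERERERERERERERERERERERERERERERERERERERERERERERERERERERERERERERERERERERERERERERERERERERERERERERERERERERERERERERERERERERERERERERERERERERERERERERERERERERERERERERERERERERERERERERERERERERERERERERERERERERERERERERERERERERERERERERERERERERERERERERERERERERERERERERERERERERERERERERERERERERERERERERERERERERERERERERERERERERERERERERERERERERERERERERERERERERERERERERERERERERERERERERERERERERERERERERERERERERERERERERERERERERERERERERERERERERERERERERERERERERERERERERERERERERERERERERERERERERERERERERERER"/>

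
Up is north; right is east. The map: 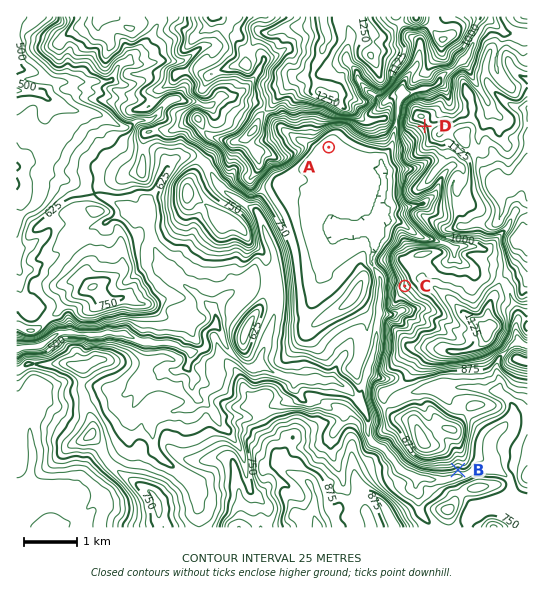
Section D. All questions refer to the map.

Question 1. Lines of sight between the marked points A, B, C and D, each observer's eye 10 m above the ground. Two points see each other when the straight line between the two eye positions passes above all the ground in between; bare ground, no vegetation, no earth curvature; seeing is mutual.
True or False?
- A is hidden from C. False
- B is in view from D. False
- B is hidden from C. True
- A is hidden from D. False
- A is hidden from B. True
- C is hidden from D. True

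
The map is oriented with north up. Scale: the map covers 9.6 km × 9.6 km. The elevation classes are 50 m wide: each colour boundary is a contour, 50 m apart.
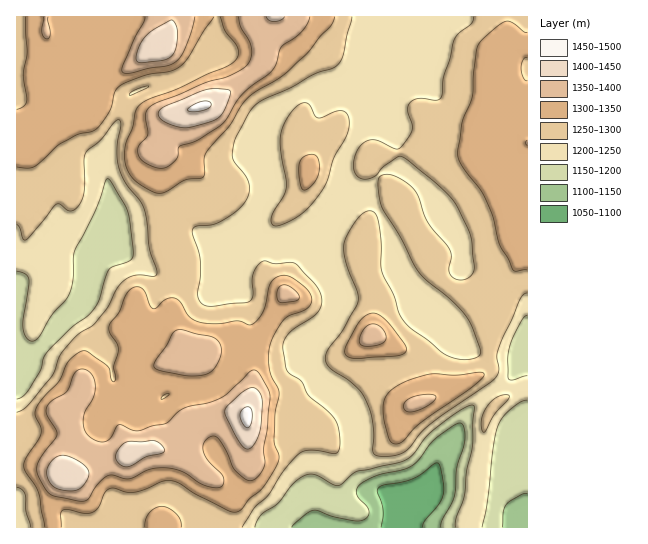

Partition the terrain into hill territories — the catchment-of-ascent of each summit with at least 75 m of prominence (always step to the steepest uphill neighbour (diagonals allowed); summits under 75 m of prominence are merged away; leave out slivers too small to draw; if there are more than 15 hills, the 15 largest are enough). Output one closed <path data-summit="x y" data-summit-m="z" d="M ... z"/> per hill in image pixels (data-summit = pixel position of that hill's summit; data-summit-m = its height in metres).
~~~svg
<path data-summit="246 417" data-summit-m="1459" d="M339 189l-28 32-26 22-28-4-12-4-6 15-9 2-13-7-24-17-11-4-31 0-32 4-2-7-16 8-5 5-8 16-2 10-8-8-13-4-12 0-12 18-25 20 1 242 511-1-1-174-16 24-28 19-18 19-12 26-12 14-13 35-7 9-22 12-3-9-9-9-16-4-8-7-7-24 0-40-5-9-26-26-16-28 0-12 3-5 16-15 9-18 0-12-9-20 0-7 17-61-1-8z"/><path data-summit="373 335" data-summit-m="1382" d="M377 103l-9 8-25 50-3 29 5 15-17 61 0 7 9 20 0 12-9 18-16 15-3 5 0 12 16 28 26 26 5 9 0 40 7 24 8 7 16 4 9 9 3 9 26-17 16-39 12-14 12-26 18-19 26-17 16-24-8 2-16-1-30-5-16-11-30-29 24-32 15-12 0-18-5-15-16-20-15-25-27-23-8-37-6-14z"/><path data-summit="527 143" data-summit-m="1351" d="M527 16l-142 0-17 25-7 26 1 2 9 3 8 9 1 12-4 9 11 13 6 14 8 37 27 23 15 25 16 20 4 9 1 24-15 12-24 32 41 37 13 5 38 4 11-4z"/><path data-summit="201 106" data-summit-m="1456" d="M383 16l-165 0-5 19 0 15-3 6-35 24-29 7-15 6-7 10-3 12-16 39 0 17 12 55 9 2 25-4 31 0 11 4 30 21 14 3 6-11 4-15 22-37 0-10-12-40 6-18 16-17 26-15 16-1 16 3 10-7 13-13 8-30 13-18z"/><path data-summit="154 49" data-summit-m="1448" d="M217 16l-201 1 0 169 29 2 6 1 6 5 2 21-3 27 2 3 24 8 4 7 2-10 8-16 5-5 15-7-11-51 0-17 16-39 3-12 7-10 15-6 29-7 35-24 3-6z"/><path data-summit="309 171" data-summit-m="1326" d="M366 69l-5 0-14 15-10 7-16-3-16 1-26 15-14 13-8 22 12 40 0 10-22 37-3 7 2 3 39 7 26-22 28-30 2-25 4-12 14-21 9-22 9-10 3-8-3-15z"/>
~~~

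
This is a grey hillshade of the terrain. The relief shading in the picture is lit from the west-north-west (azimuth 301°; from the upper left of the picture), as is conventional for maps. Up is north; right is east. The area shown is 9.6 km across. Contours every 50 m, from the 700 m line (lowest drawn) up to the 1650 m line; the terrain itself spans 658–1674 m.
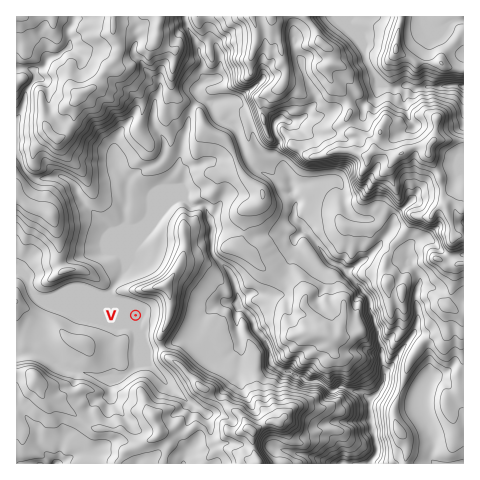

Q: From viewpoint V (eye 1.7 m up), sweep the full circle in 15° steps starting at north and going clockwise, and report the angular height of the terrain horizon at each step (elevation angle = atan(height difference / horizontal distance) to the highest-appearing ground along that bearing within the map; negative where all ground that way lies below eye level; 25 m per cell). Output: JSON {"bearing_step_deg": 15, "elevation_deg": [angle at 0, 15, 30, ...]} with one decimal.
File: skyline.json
{"bearing_step_deg": 15, "elevation_deg": [12.3, 16.4, 17.1, 16.5, 14.8, 15.0, 14.8, 14.4, 13.7, 10.2, 5.6, 5.8, 5.5, 3.8, 3.7, 4.4, 5.7, 2.6, 1.7, 0.9, 5.3, 5.3, 4.0, 6.4]}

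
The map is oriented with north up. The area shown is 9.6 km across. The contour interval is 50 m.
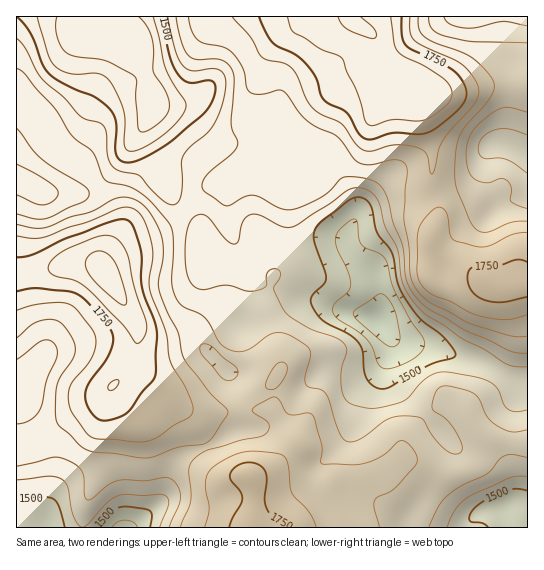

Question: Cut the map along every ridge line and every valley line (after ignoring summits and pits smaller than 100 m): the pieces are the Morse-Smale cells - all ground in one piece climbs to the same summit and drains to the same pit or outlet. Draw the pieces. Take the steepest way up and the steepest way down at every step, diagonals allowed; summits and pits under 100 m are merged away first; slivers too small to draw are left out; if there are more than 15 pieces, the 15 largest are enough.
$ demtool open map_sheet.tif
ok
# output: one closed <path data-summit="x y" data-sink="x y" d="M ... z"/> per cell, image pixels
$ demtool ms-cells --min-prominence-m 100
<path data-summit="358 26" data-sink="378 319" d="M391 72l-5 0-9 5-18 2-13 6-17 18-24 52-3 4-5 0-16-5 2 3-4 12 0 10-17-8-19 2-17 10-17 4-18 16-6 8 15 16 7 31 6 5 14 4 16-2 13-14 6-18 16 8 21 0 11-2 36 1 6 14 9 9 9 5 7 9 3 12-1 30 15 20 11 4 30 5 24 9 10 2 17 6 28 16 13 2 1-97-34 1-11-6-8 0-18 6-15 0-7-3-7-9 1-30 8-22 2-12-7-24 0-38-11-35 2-20-16-15z"/><path data-summit="105 273" data-sink="125 527" d="M90 263l-20 0-54 15 1 250 114 0 30-27 10-30 6-10 13-9 15-5-1-6-11-20-11-12-9-5-22-23-22-15 8-21-1-23-32-51-6-6z"/><path data-summit="358 26" data-sink="134 46" d="M349 16l-248 0-8 14 0 4 9 7 11 4 22 2 18 50 0 10-10 22 0 9 29 59 13 14 24-24 17-4 17-10 19-2 17 8 0-10 4-12-2-3 16 5 5 0 3-4 28-57 20-17 12-4 12 0 10-6-14-36-16-10z"/><path data-summit="105 273" data-sink="134 46" d="M99 16l-83 1 1 260 53-14 20 0 8 2 4 4 5-11 12-13 14-8 24-6 13-7 14-13-12-14-29-59 0-9 10-22 0-10-14-42-5-8-16 0-20-8-5-5 0-4z"/><path data-summit="249 527" data-sink="378 319" d="M243 271l-2 0 6 8 0 8-8 26 0 9-4 8-16 17 15 10 29 8 16 9-7 9 1 30 20 32 0 2-18 18-10 7-16 5 4 10 0 20-4 20 86 1-7-26 0-12 5-5 8-2 16-3 33-11 11-11 4-19 22-24-31-33-5-13 1-27-14-23-29-7-31-12-12-1-19-8-28-8z"/><path data-summit="105 273" data-sink="378 319" d="M185 211l-15 13-13 7-30 9-8 5-15 17 0 11 39 60 8 3 12 0 31-9 11 5 14 15 16-17 4-8 0-9 8-26 0-8-8-10 20 14 28 8 19 8 12 1 31 12 30 6 1-29-3-12-7-9-9-5-9-9-6-14-36-1-11 2-21 0-16-8-2 10-7 12-10 10-13 3-17-5-6-5-7-31z"/><path data-summit="358 26" data-sink="527 155" d="M527 84l-30 0-38 8-25 1-13 4 2 24 9 28 0 38 7 24-2 12-6 15 0 9 10 8 20 6 24 22 9 4 34-2z"/><path data-summit="358 26" data-sink="469 17" d="M527 16l-177 0-1 2 8 7 16 10 14 37 10 1 10 6 16 16 10 0 26-3 38-8 30 0z"/><path data-summit="249 527" data-sink="506 511" d="M481 456l-2 6-6 6-22 7-8 0-33-15-9-1-16 13-52 13-5 5 0 12 7 24 2 2 132 0 3-9 11-7 23-1 6-10-4-22-4-8-9-8z"/><path data-summit="105 273" data-sink="378 319" d="M390 335l2 7 0 32 13 20 22 22 14-11 14-1 7 3 6 6 5 12 13 12 28 6 14-1-1-59-13-2-33-18-46-15-36-7z"/><path data-summit="105 273" data-sink="134 46" d="M194 327l-31 9-17-1-8-8-1 18-8 21 22 15 22 23 9 5 11 12 14 26 29-17 1-17-8-39-18-19 8-8-14-15z"/><path data-summit="249 527" data-sink="134 46" d="M219 348l-8 7 18 19 7 29 1 24-2 4-30 16 10 19 8 7 10 3 21 0 21-11 18-18-1-6-19-28-1-30 7-9-16-9-29-8z"/><path data-summit="249 527" data-sink="125 527" d="M206 448l-16 4-13 9-6 10-10 30-28 27 116-1 4-20 0-20-2-9-6-3-19 0-7-4-7-9z"/><path data-summit="105 273" data-sink="506 511" d="M485 436l-4 21 10 3 13 11 7 16 1 14-6 10-19 0-9 4-6 4-3 8 58 1 1-85-34-3z"/><path data-summit="249 527" data-sink="134 46" d="M427 416l-22 23-4 19 42 17 15-2 15-5 6-6 1-5-23-9z"/>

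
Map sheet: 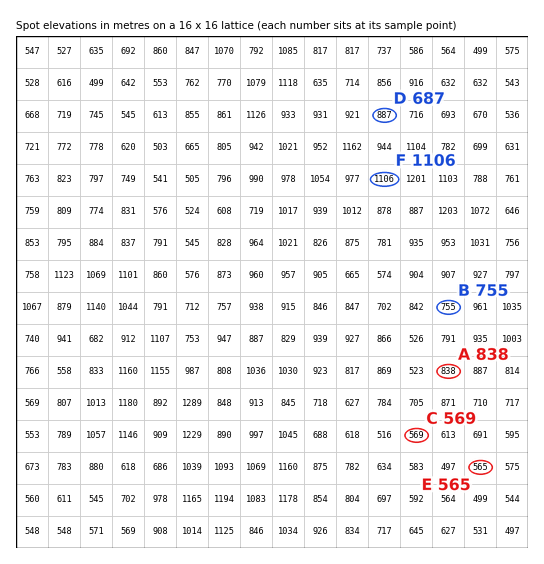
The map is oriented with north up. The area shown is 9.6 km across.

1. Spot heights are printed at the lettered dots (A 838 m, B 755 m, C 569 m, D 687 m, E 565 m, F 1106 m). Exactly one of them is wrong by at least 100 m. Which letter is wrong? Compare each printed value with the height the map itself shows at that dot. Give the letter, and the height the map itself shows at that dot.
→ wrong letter D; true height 887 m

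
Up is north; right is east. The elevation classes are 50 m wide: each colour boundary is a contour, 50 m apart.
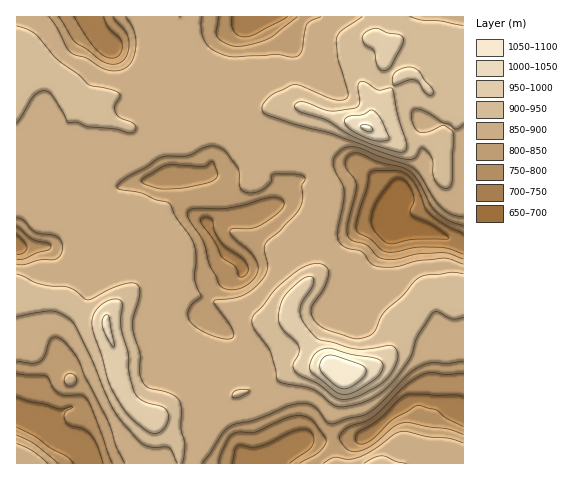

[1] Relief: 670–1100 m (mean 870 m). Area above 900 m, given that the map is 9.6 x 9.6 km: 22.9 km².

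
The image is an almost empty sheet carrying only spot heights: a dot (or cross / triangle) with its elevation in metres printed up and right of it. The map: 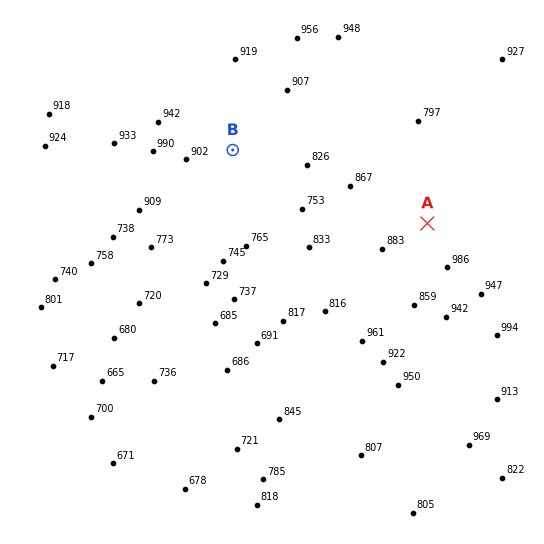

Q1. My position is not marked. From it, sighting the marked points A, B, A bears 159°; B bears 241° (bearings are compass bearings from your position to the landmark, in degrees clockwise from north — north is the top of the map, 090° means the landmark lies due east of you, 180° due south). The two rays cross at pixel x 370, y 74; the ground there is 895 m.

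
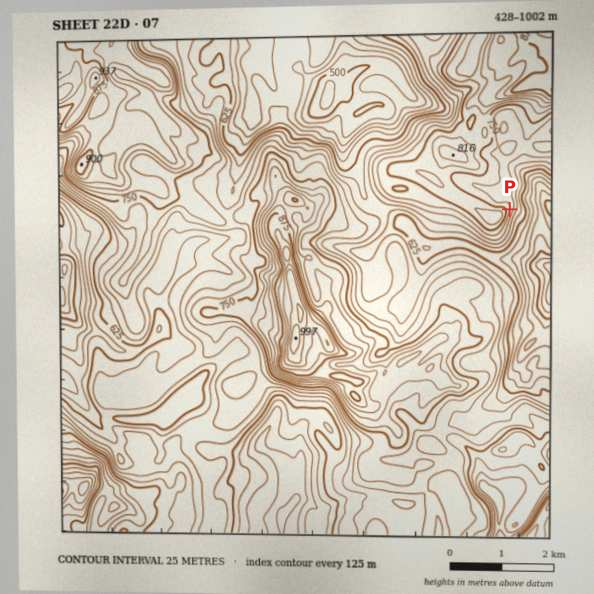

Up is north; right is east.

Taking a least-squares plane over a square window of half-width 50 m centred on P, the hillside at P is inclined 21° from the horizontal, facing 99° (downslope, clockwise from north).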